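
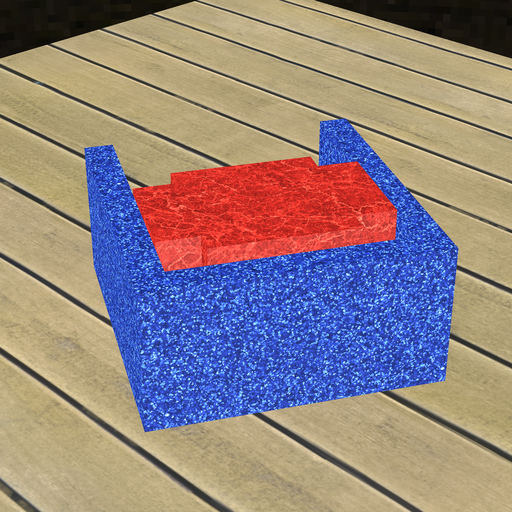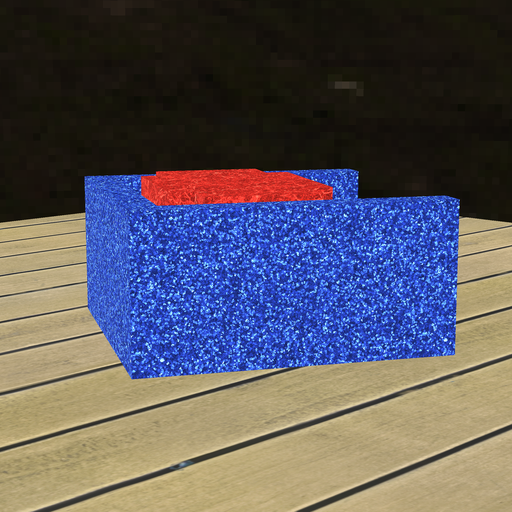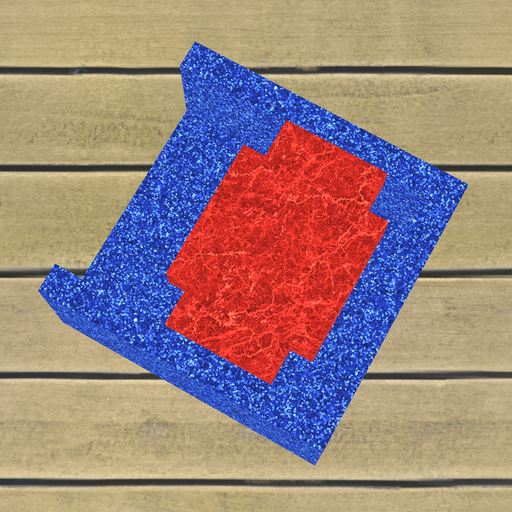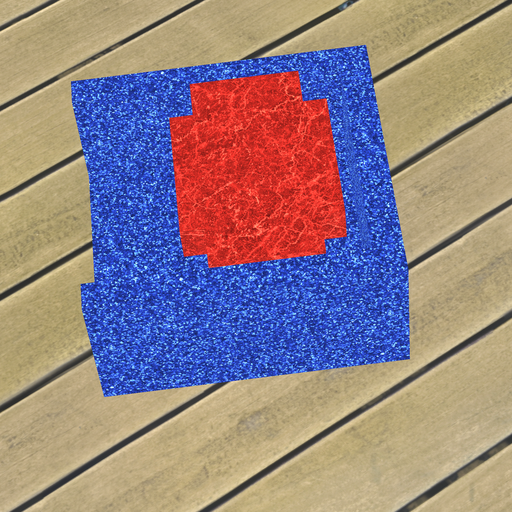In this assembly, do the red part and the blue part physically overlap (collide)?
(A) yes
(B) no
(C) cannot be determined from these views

(B) no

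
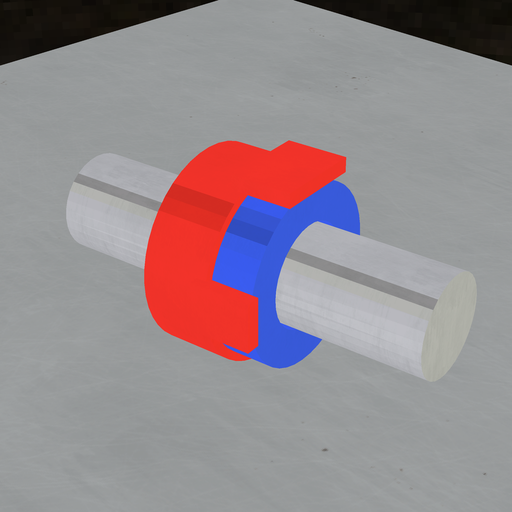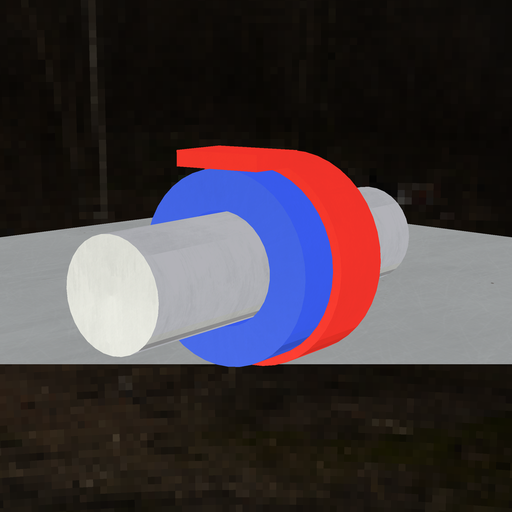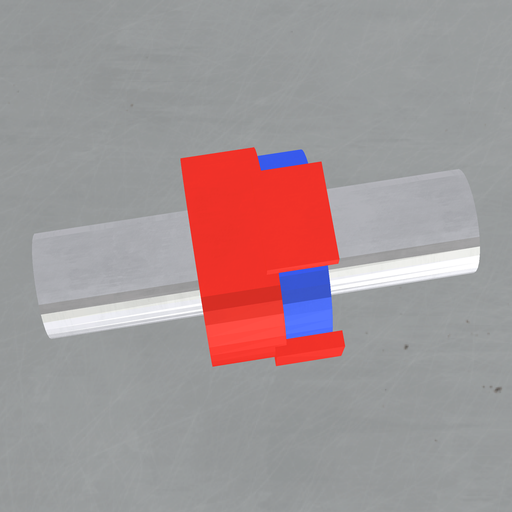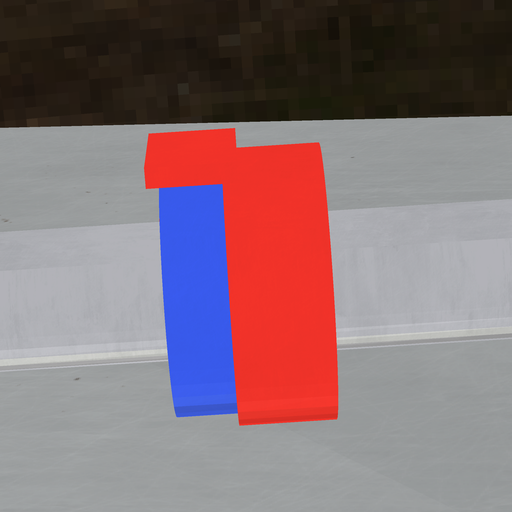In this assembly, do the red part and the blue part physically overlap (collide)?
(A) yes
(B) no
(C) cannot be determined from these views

(A) yes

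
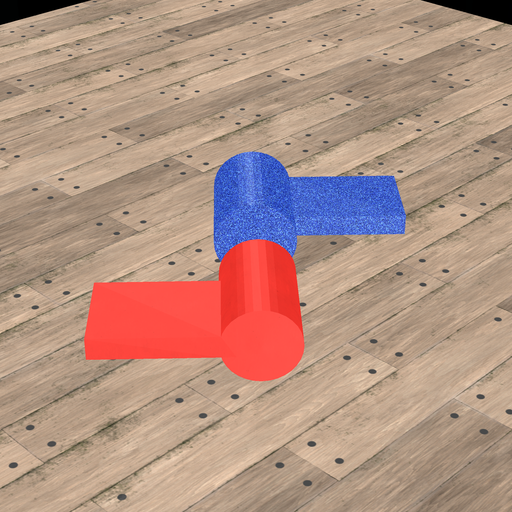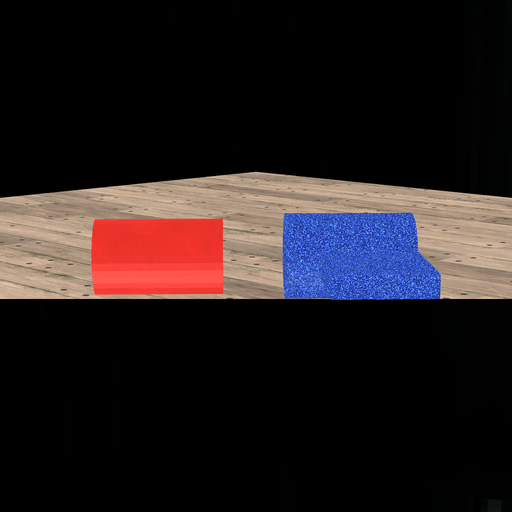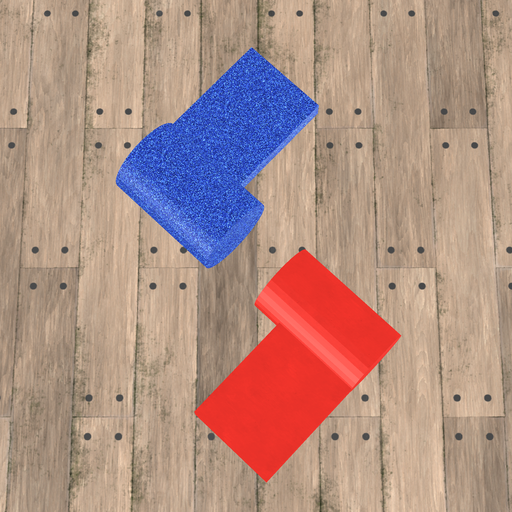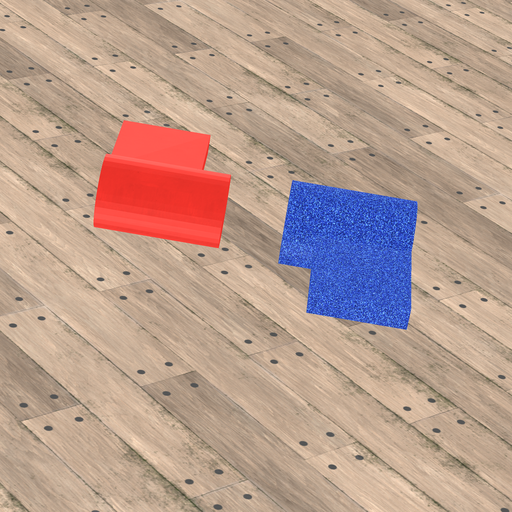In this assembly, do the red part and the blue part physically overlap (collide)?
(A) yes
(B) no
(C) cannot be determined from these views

(B) no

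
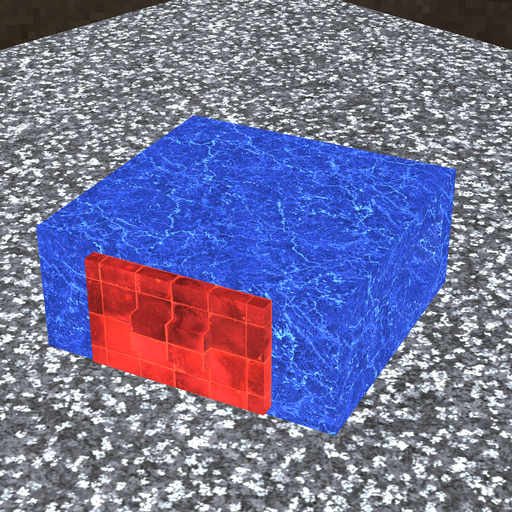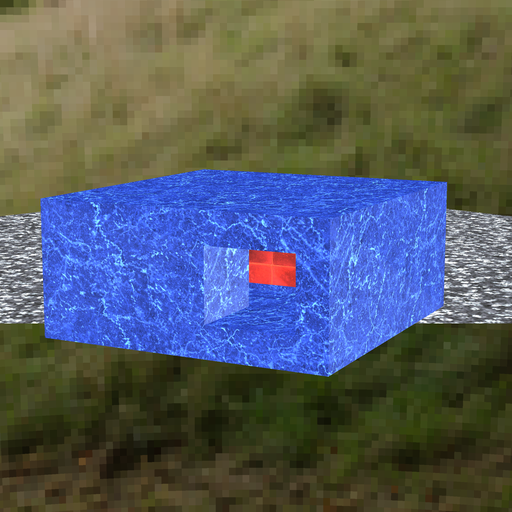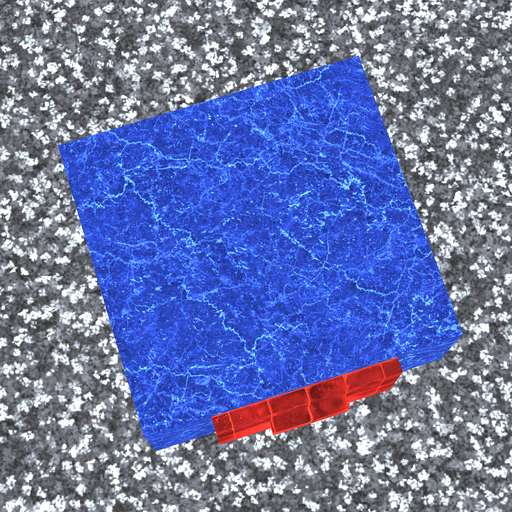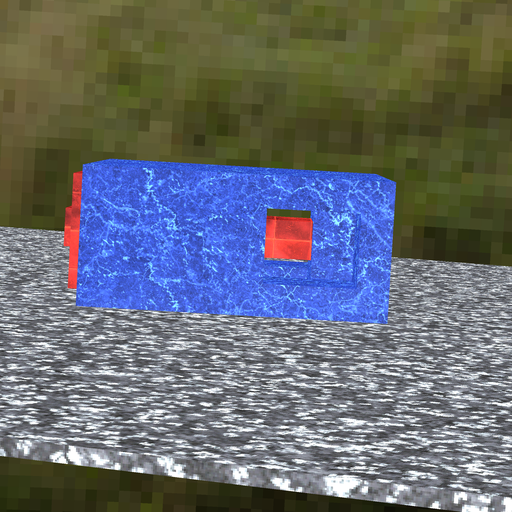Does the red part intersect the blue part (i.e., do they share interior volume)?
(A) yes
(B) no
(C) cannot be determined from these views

(A) yes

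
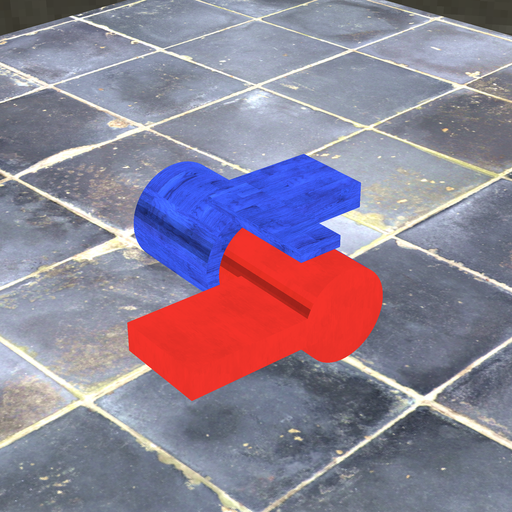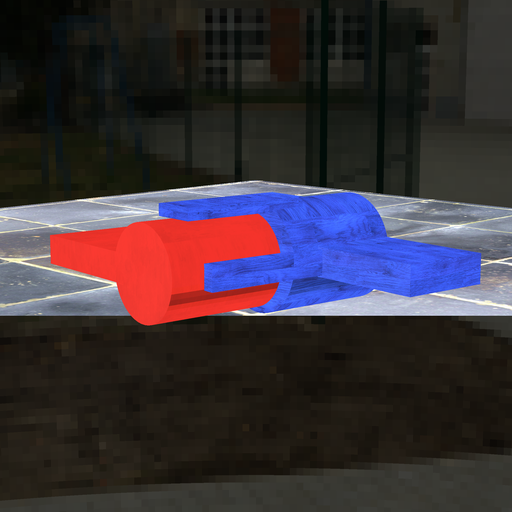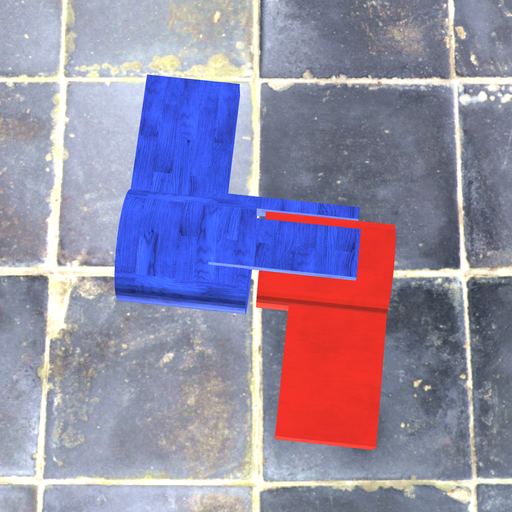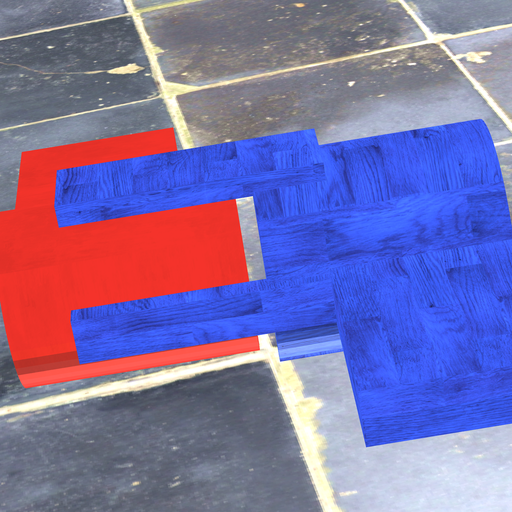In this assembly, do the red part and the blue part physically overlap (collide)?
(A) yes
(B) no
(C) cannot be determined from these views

(B) no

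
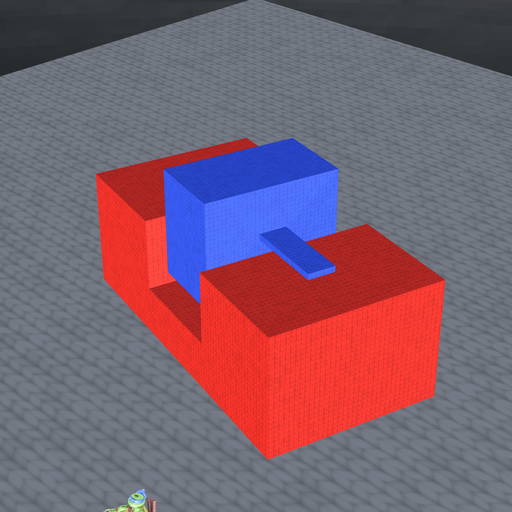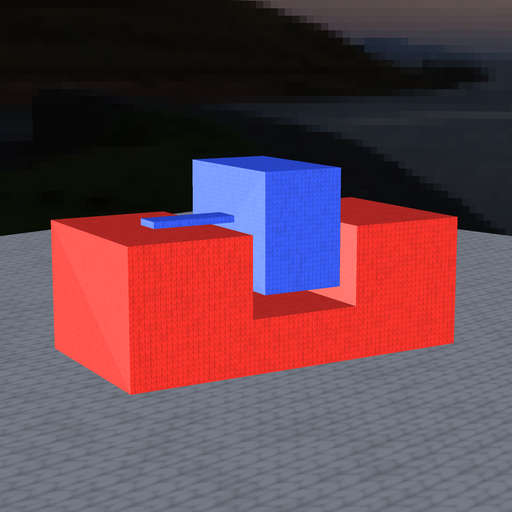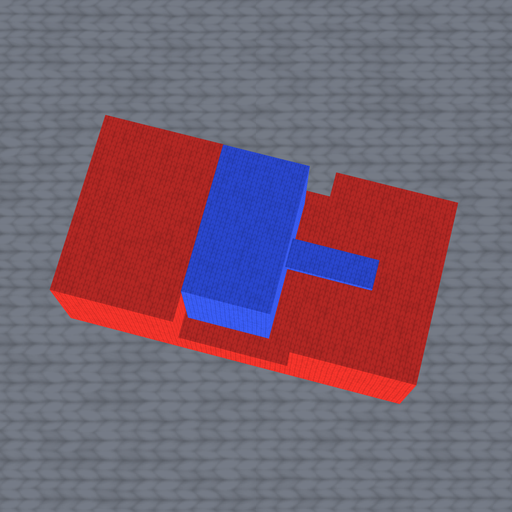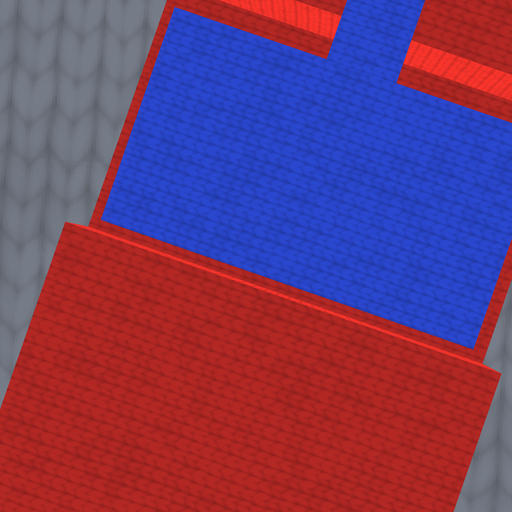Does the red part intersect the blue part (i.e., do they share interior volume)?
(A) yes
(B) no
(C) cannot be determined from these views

(B) no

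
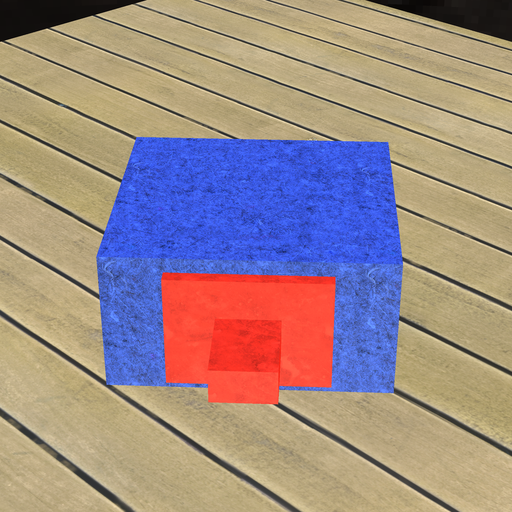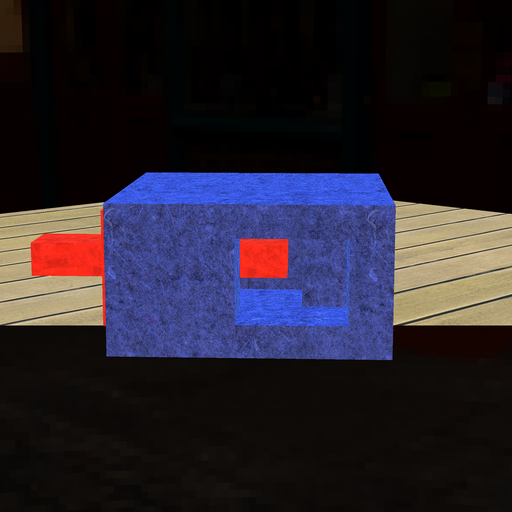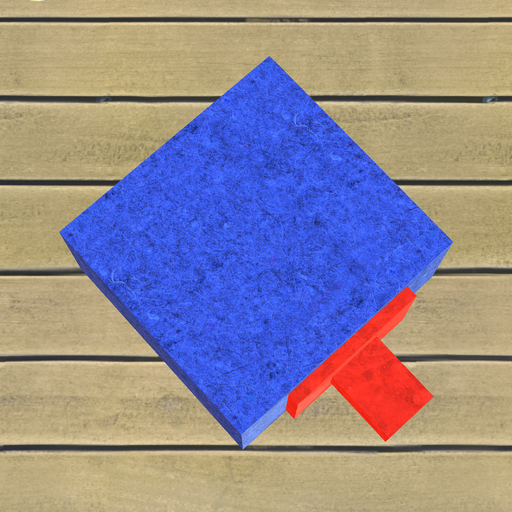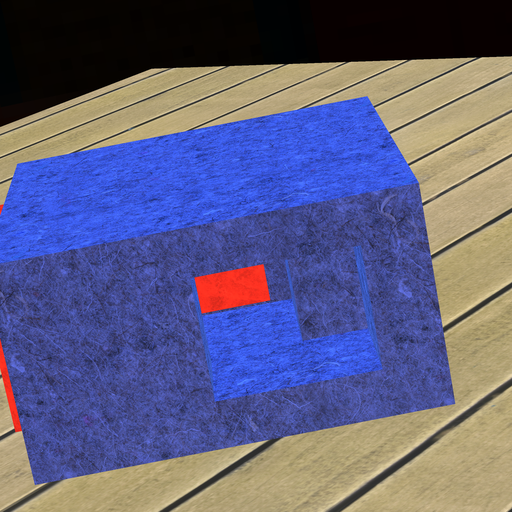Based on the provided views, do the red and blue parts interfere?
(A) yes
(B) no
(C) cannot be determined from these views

(B) no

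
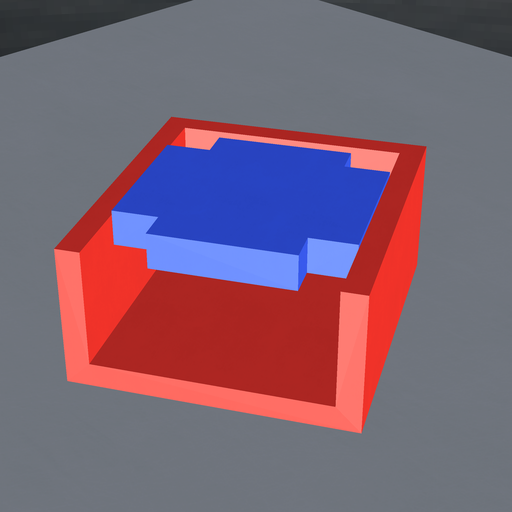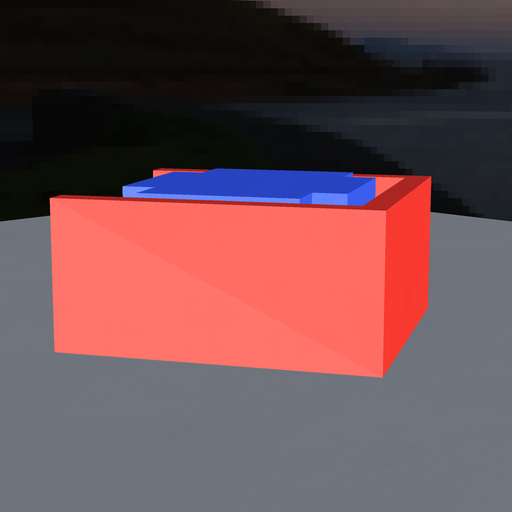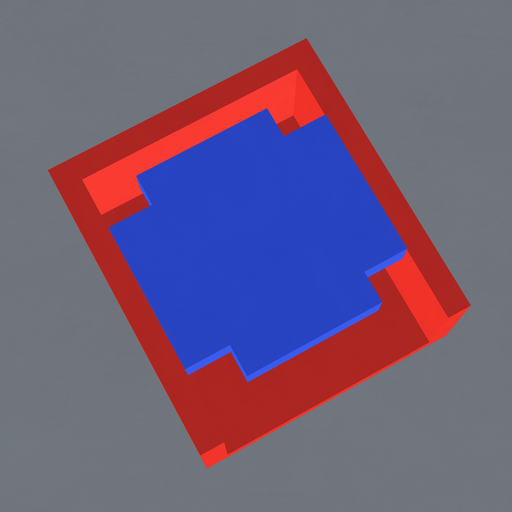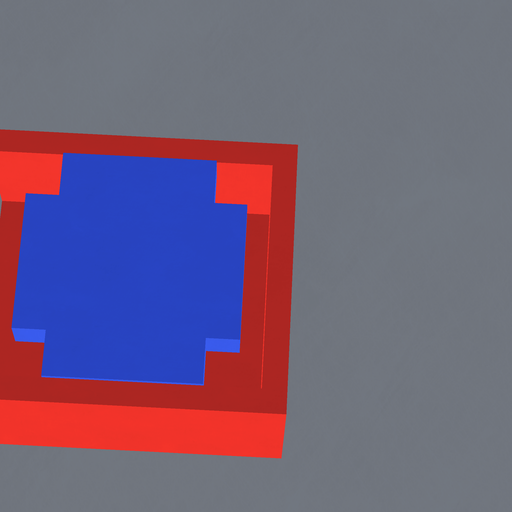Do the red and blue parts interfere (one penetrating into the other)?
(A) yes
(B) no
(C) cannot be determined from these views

(B) no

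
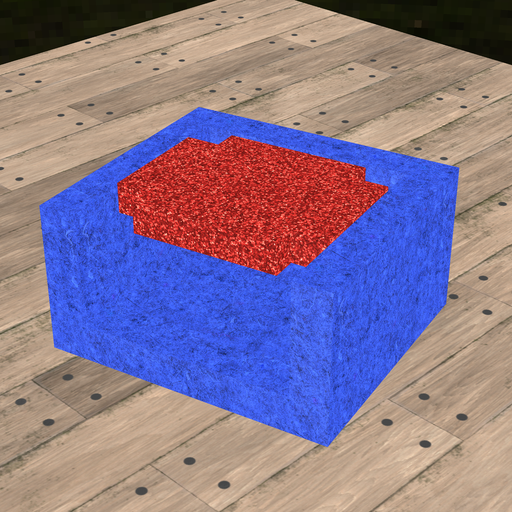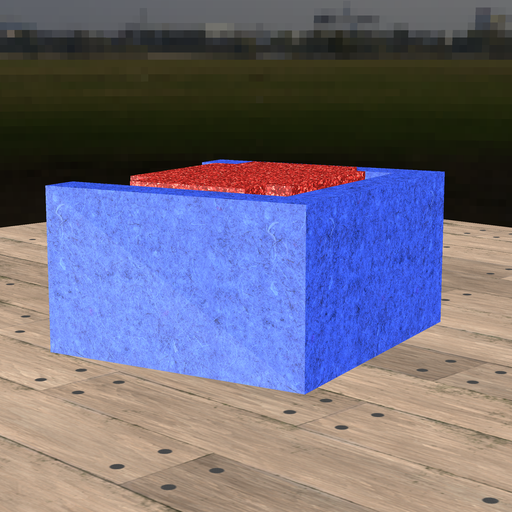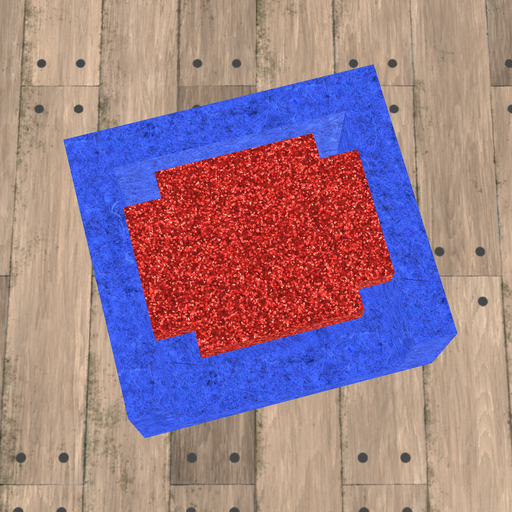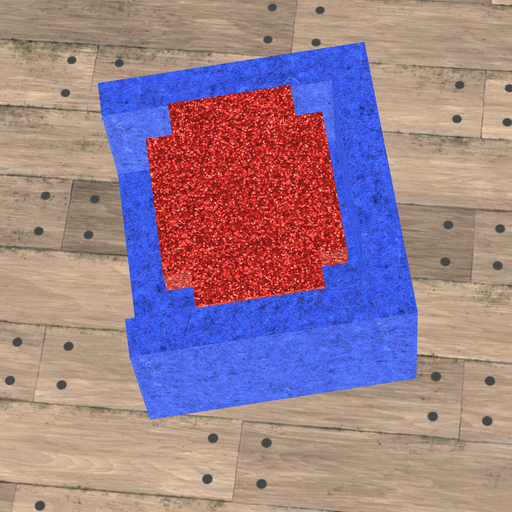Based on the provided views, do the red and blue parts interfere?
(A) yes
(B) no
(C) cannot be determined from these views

(B) no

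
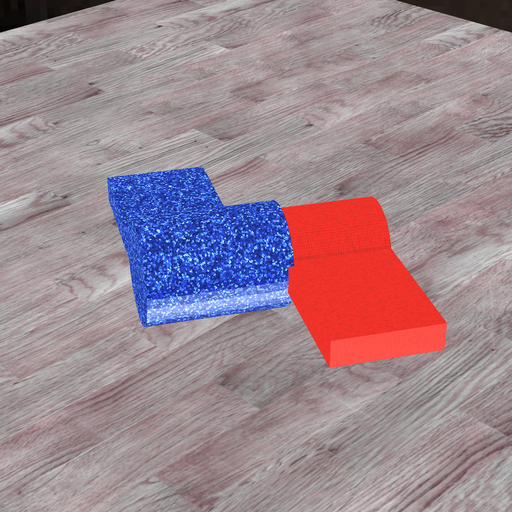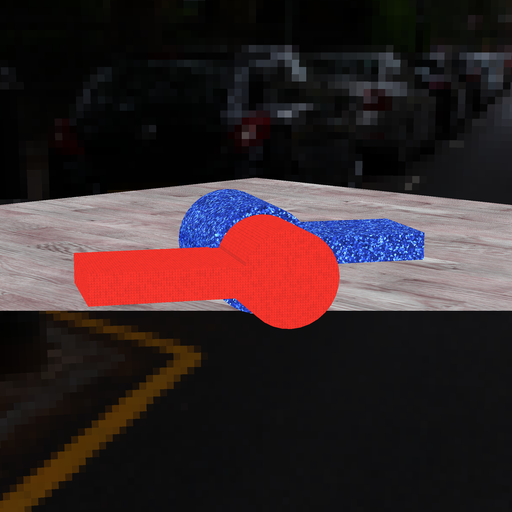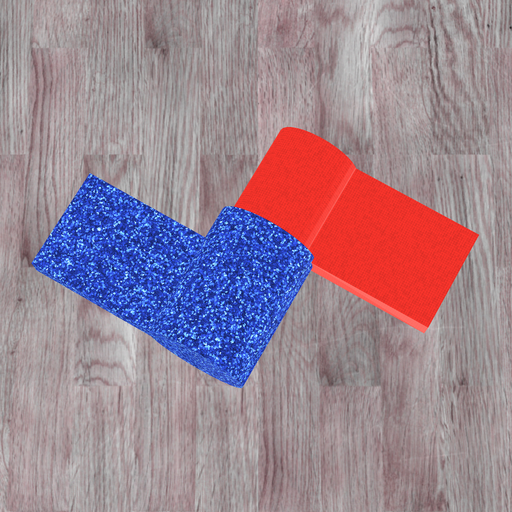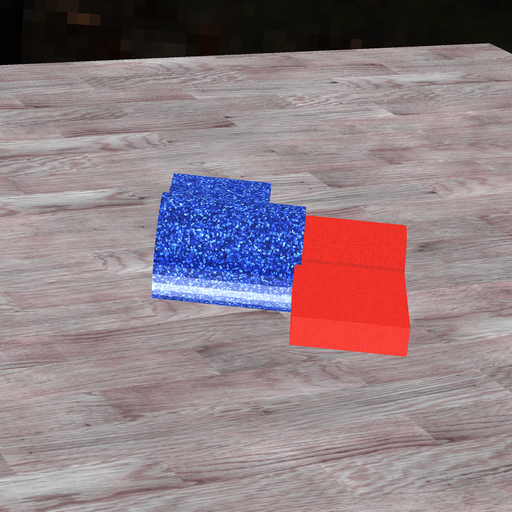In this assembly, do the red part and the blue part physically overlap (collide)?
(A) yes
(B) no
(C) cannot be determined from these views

(A) yes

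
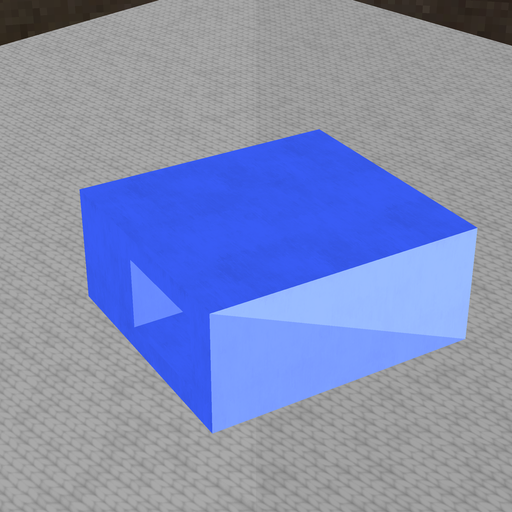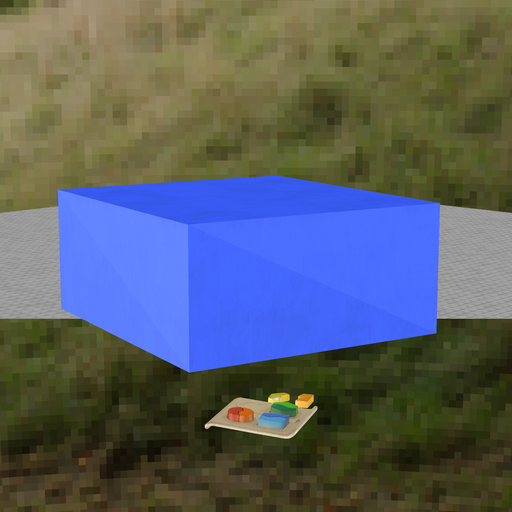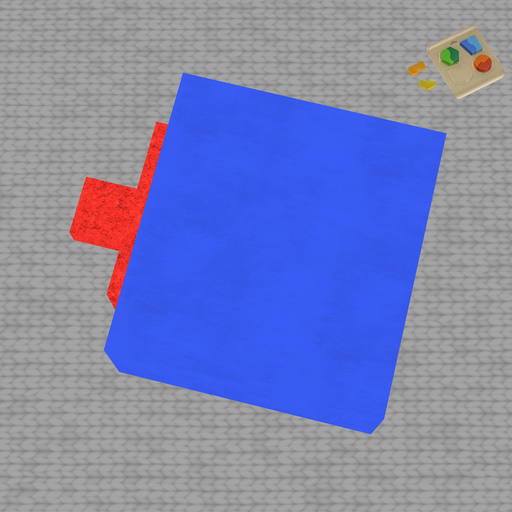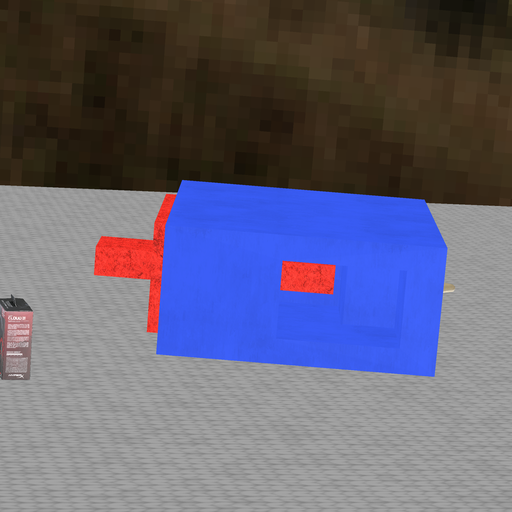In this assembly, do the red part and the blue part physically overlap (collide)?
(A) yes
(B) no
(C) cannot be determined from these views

(B) no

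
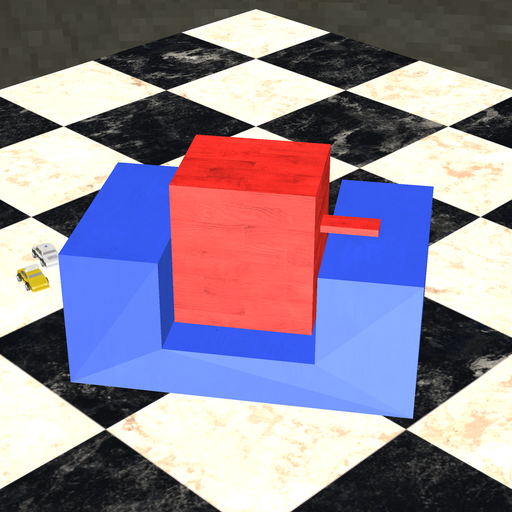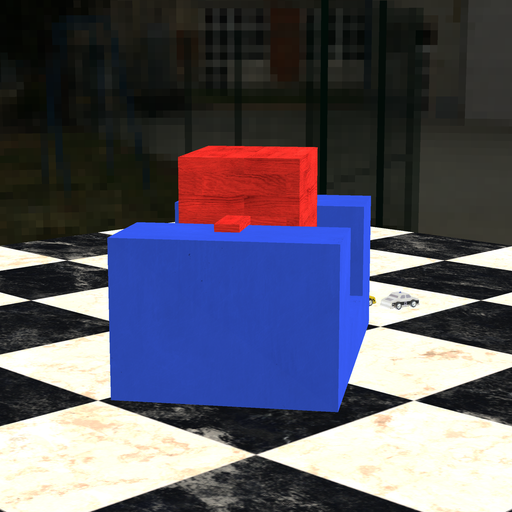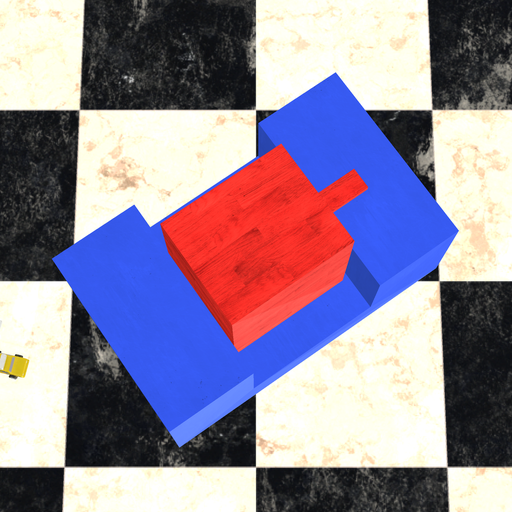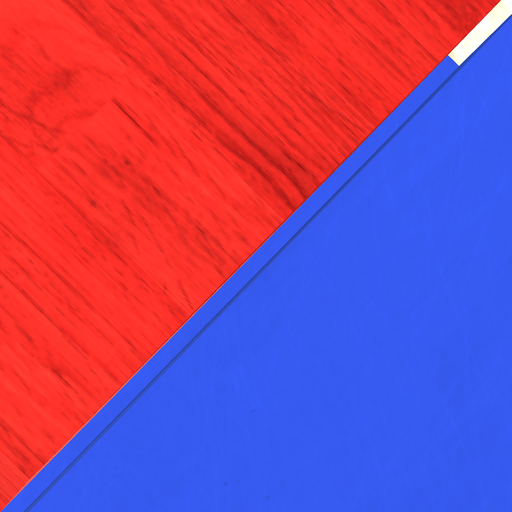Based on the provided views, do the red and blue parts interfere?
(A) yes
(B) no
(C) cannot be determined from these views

(B) no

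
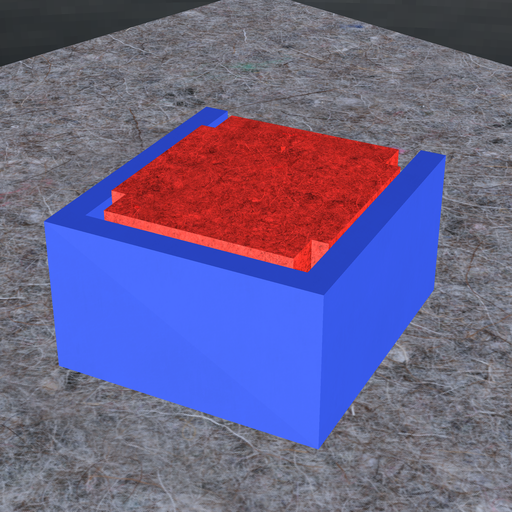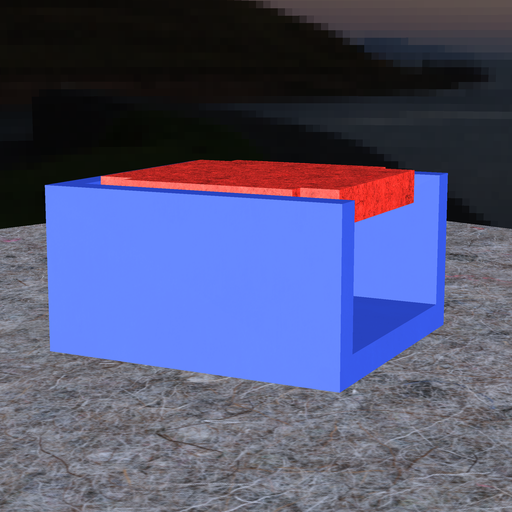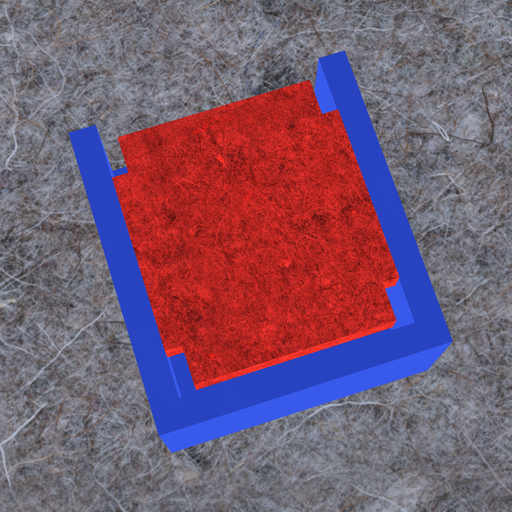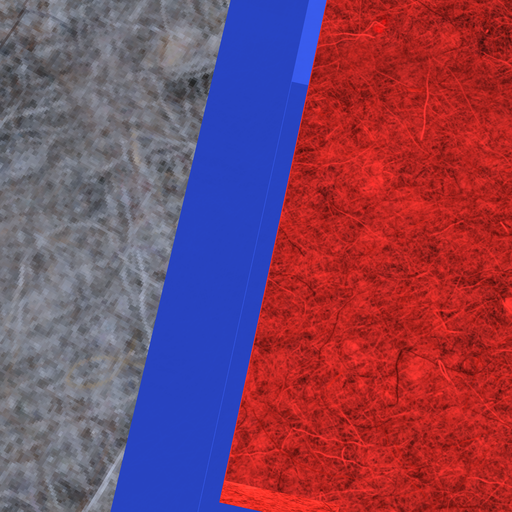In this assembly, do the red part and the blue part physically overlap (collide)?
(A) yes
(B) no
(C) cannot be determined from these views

(B) no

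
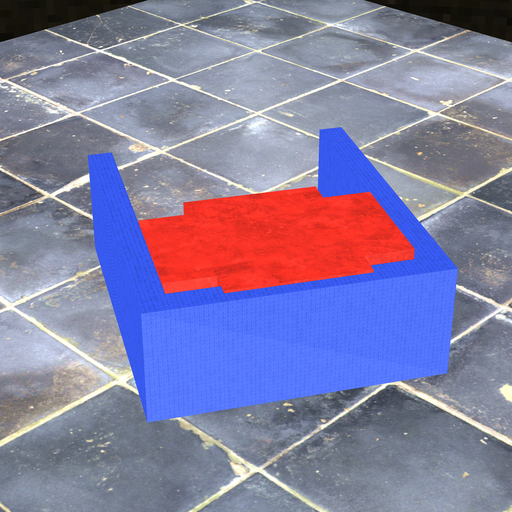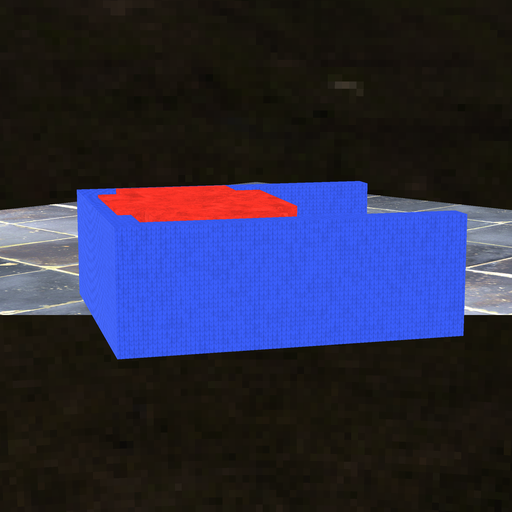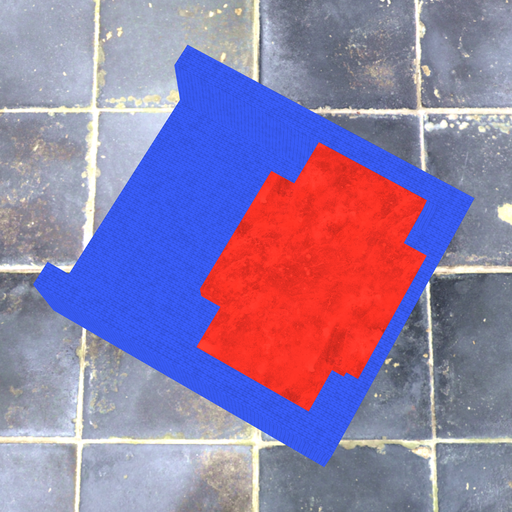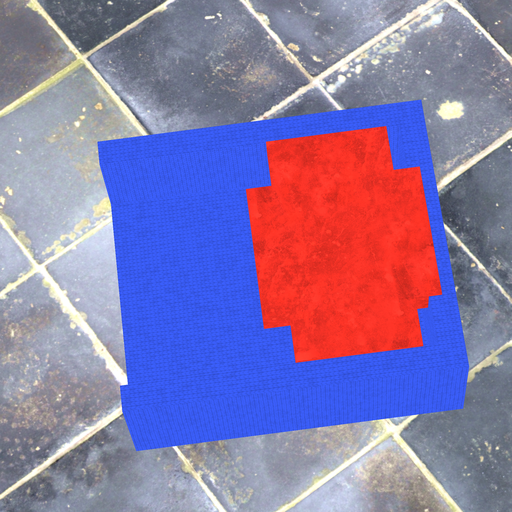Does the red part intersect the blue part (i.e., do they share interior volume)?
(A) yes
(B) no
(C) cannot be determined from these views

(A) yes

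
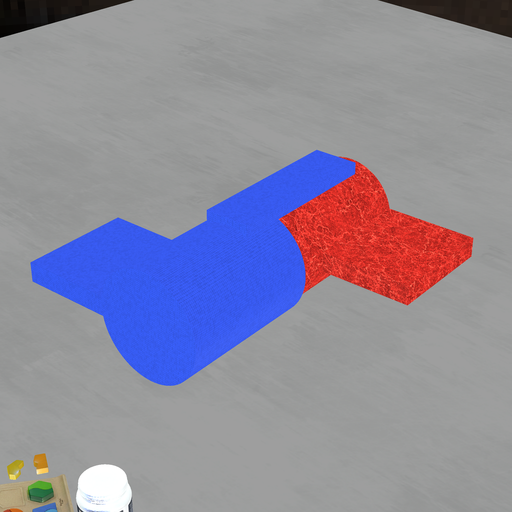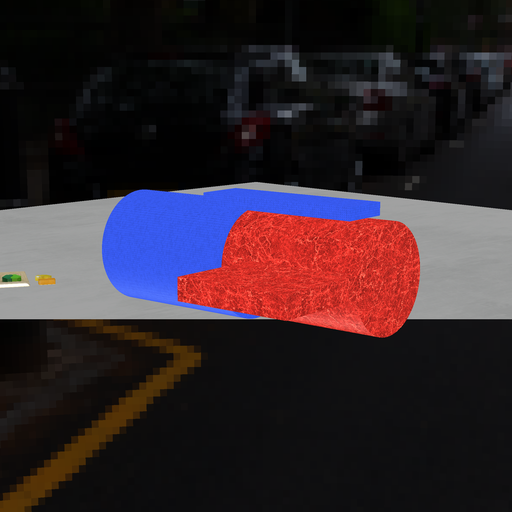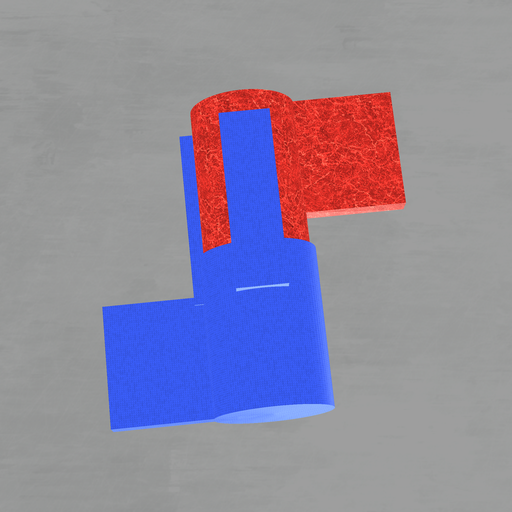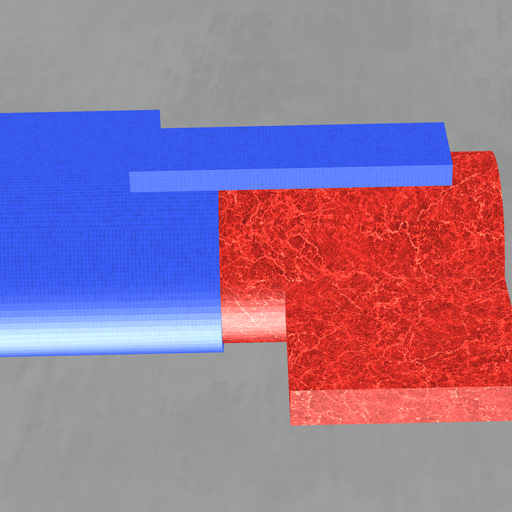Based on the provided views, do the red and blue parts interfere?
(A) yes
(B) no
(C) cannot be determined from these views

(A) yes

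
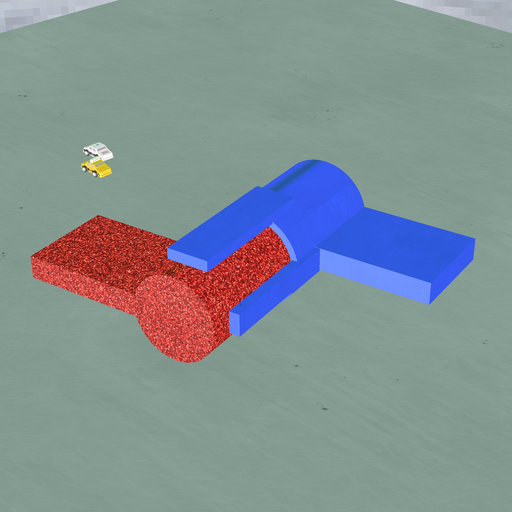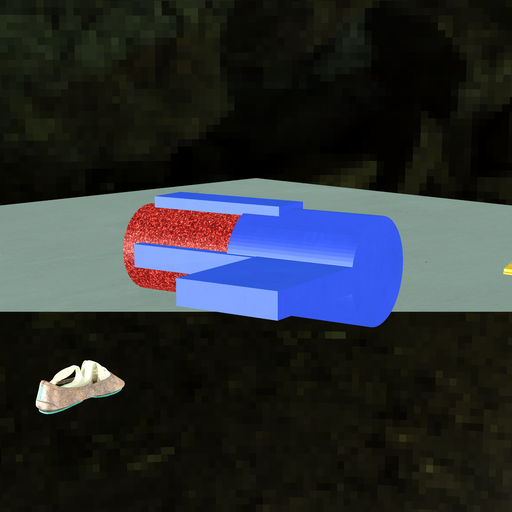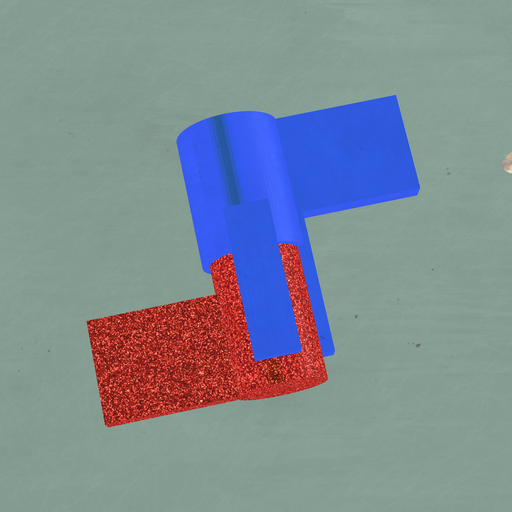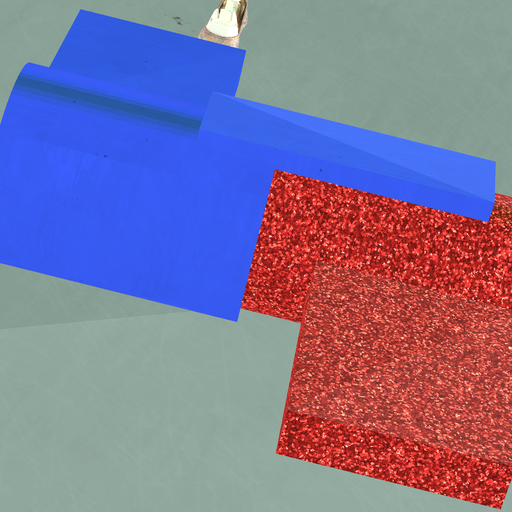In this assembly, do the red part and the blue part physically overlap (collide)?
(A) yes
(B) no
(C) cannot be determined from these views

(A) yes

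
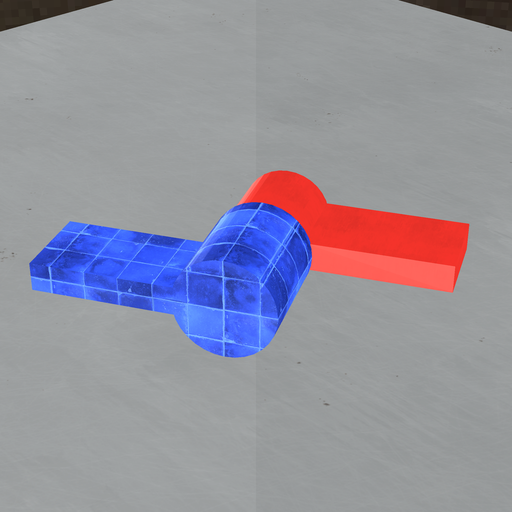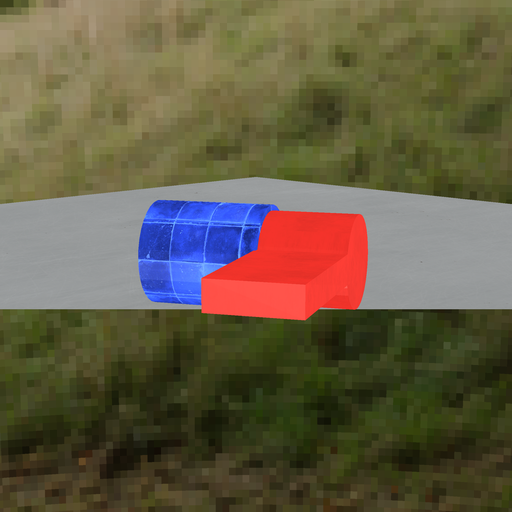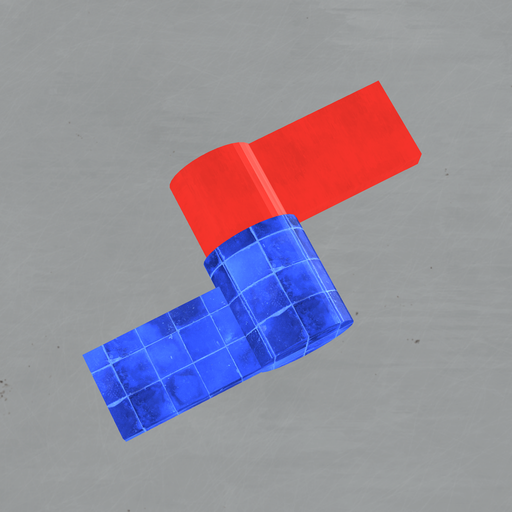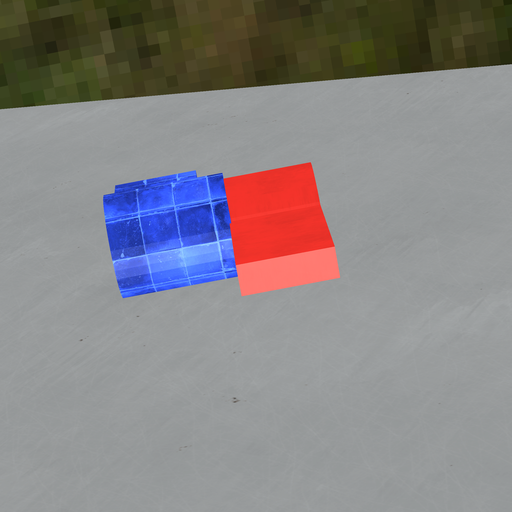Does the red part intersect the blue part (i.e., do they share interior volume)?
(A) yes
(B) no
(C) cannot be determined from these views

(A) yes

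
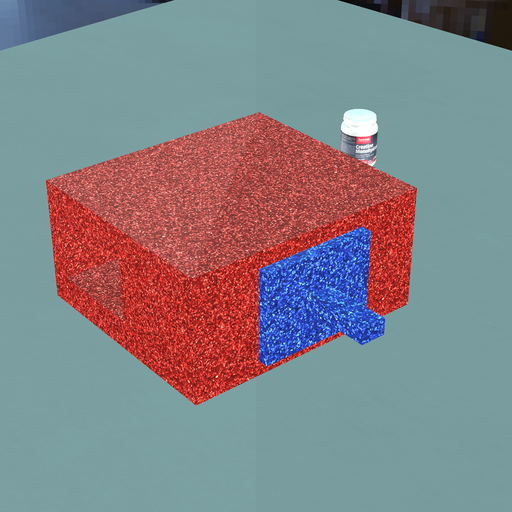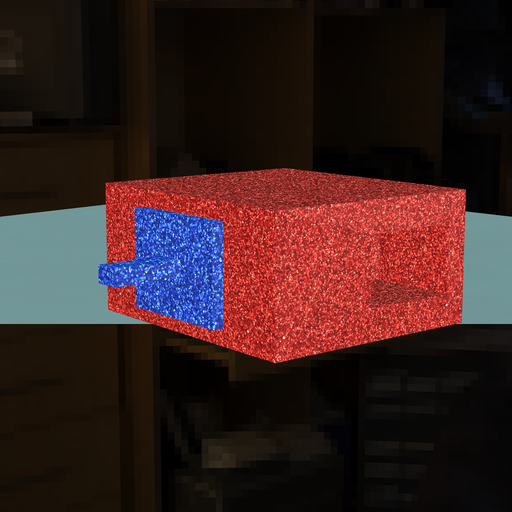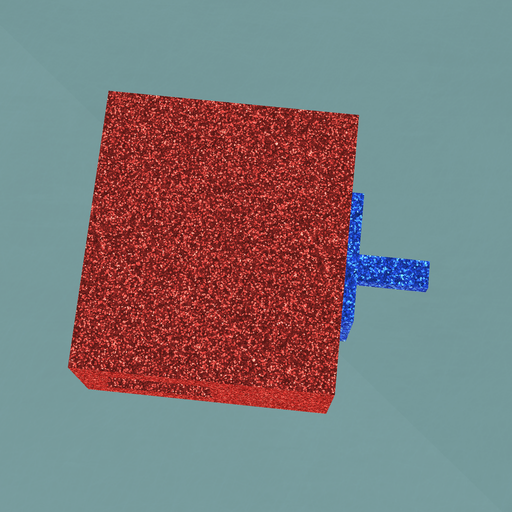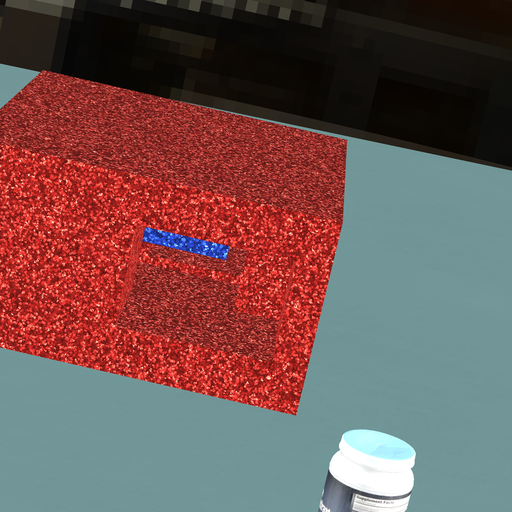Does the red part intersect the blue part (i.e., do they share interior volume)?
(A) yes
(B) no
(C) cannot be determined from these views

(B) no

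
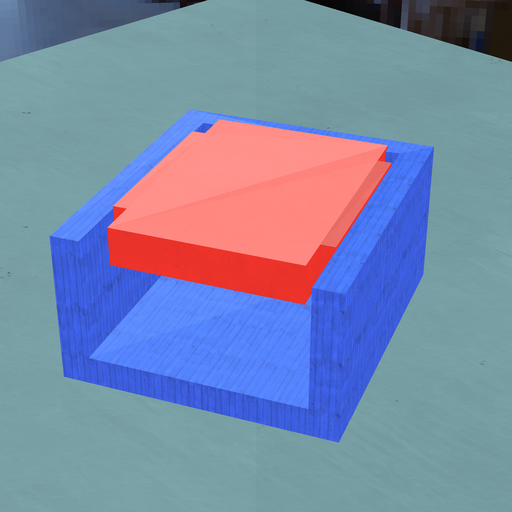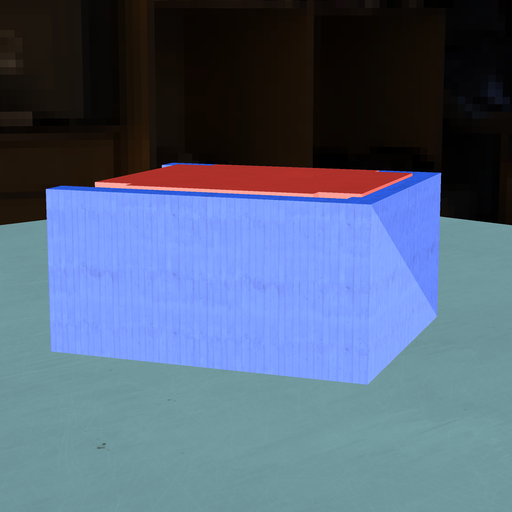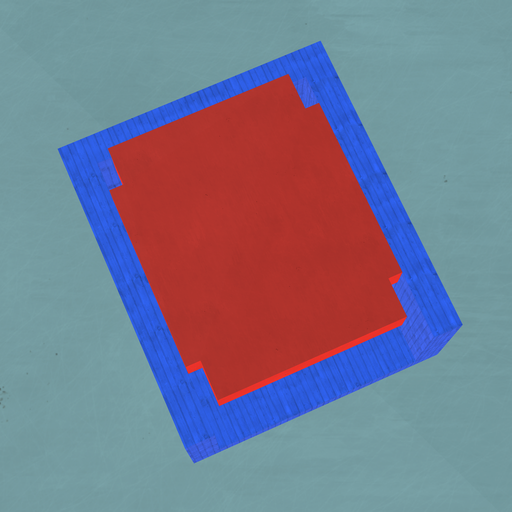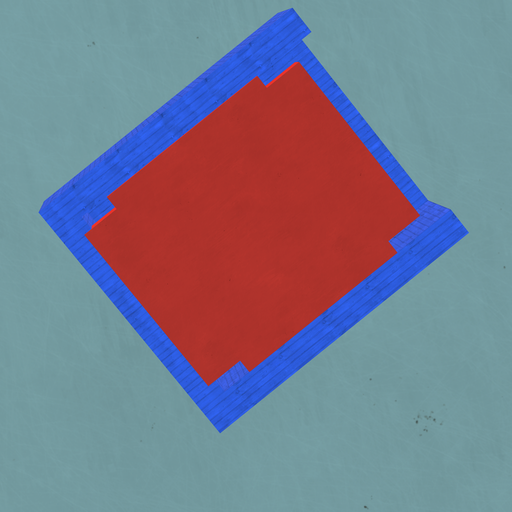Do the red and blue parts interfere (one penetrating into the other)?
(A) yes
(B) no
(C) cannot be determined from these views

(A) yes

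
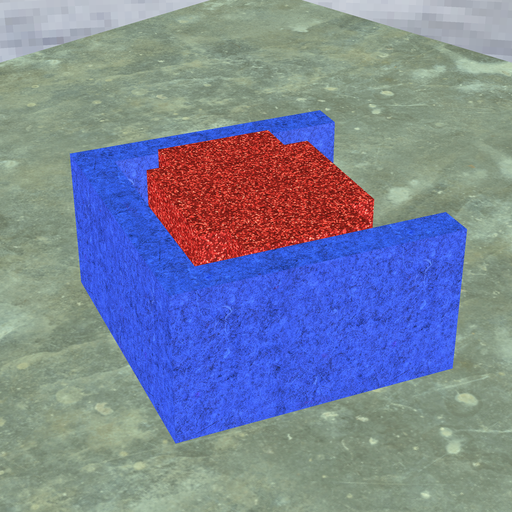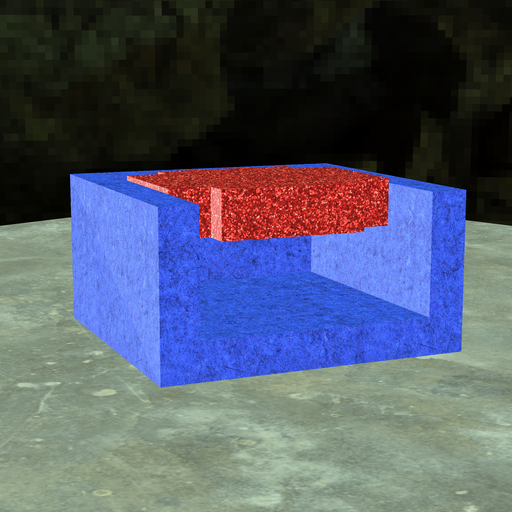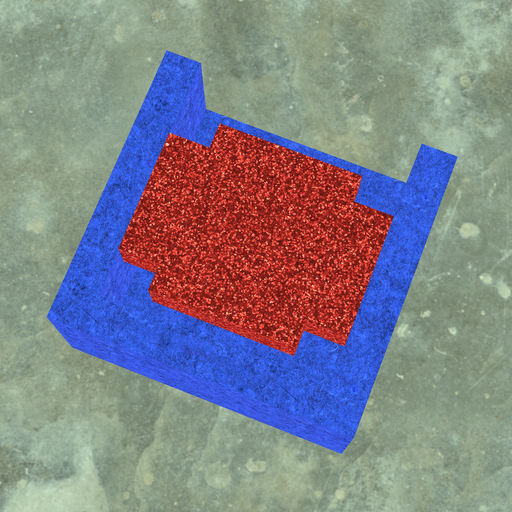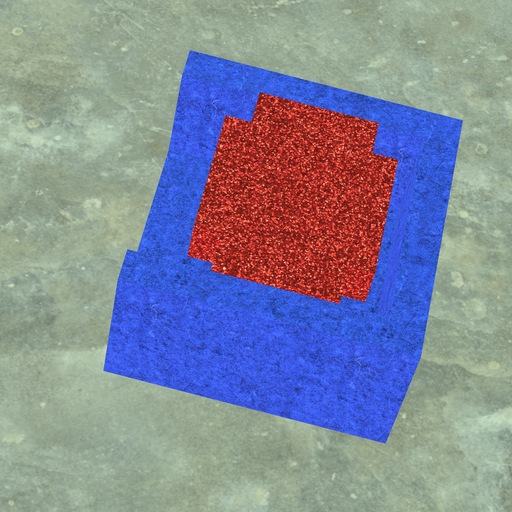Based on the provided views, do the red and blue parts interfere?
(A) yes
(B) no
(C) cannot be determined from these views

(B) no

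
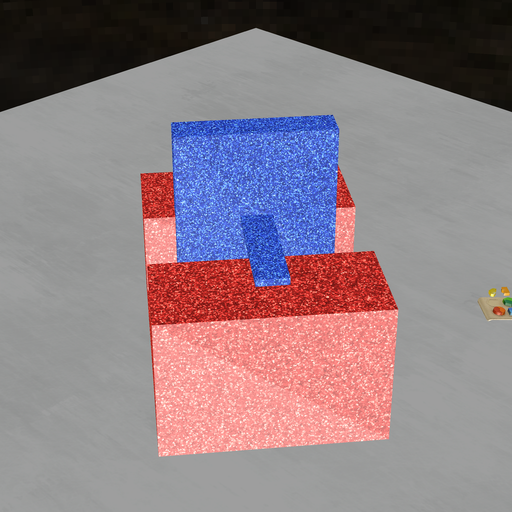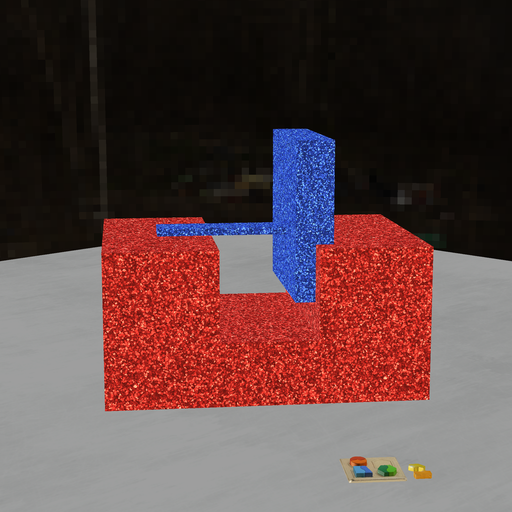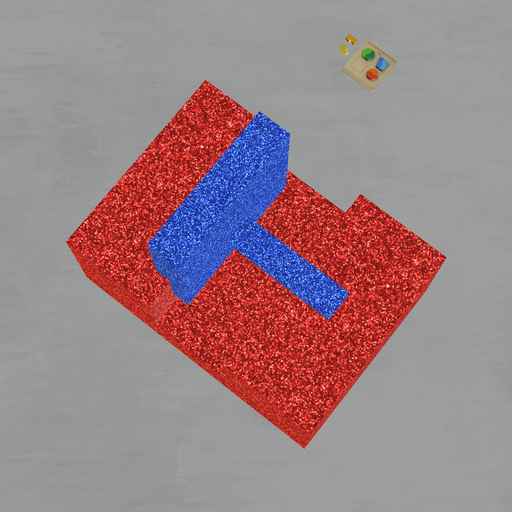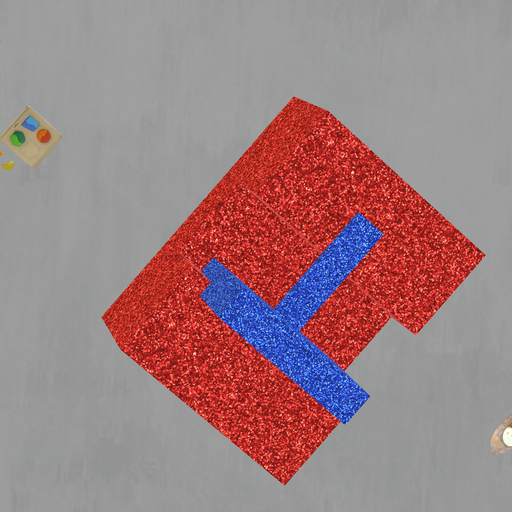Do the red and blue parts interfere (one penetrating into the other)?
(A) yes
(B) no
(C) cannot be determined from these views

(A) yes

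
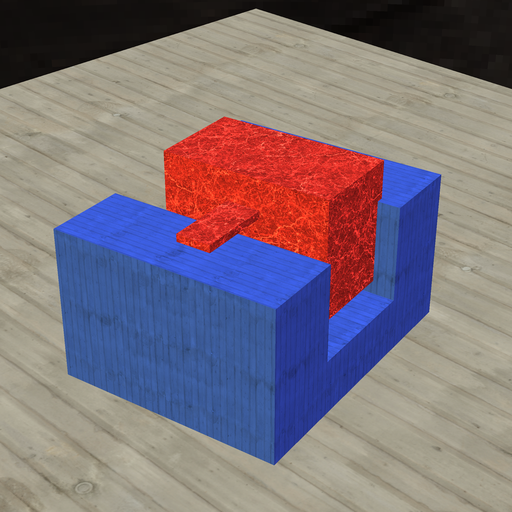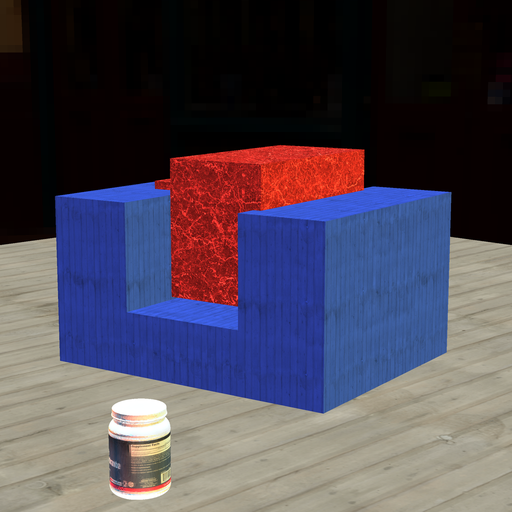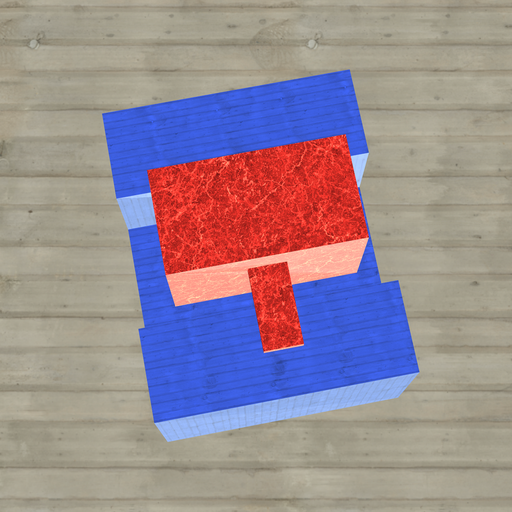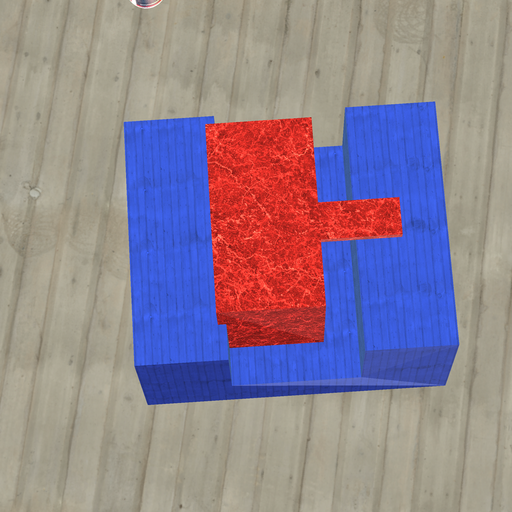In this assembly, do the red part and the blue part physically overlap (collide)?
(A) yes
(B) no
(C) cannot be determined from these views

(A) yes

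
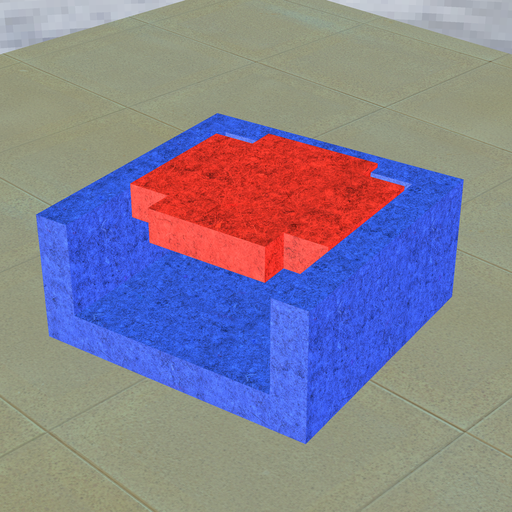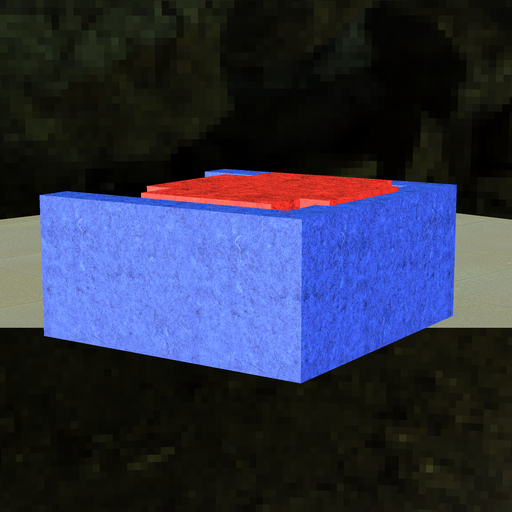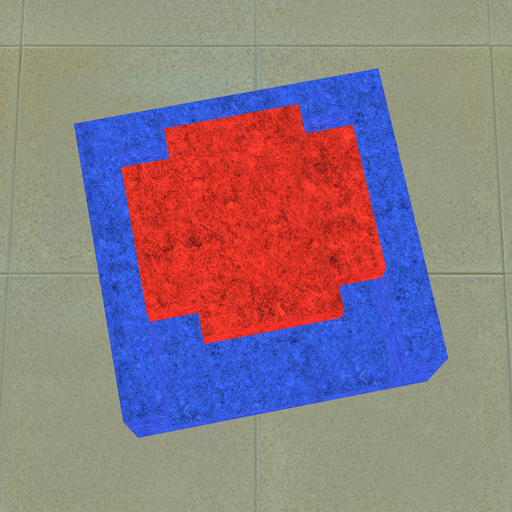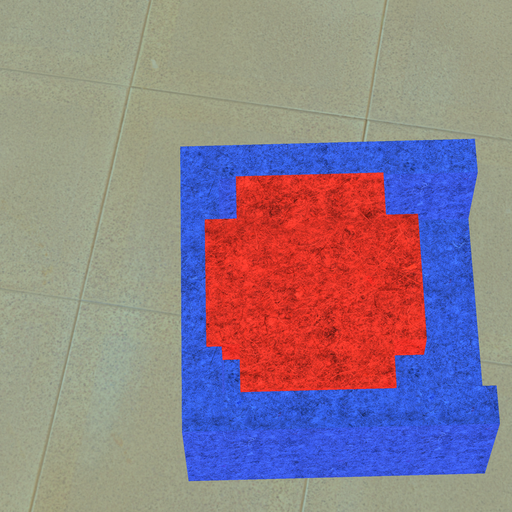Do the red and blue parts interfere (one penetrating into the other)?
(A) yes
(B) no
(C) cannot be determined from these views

(A) yes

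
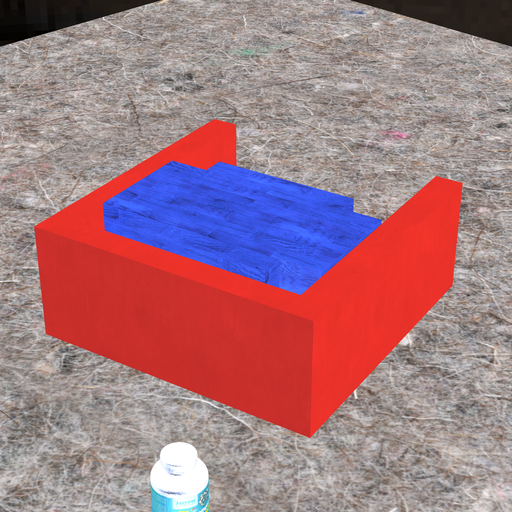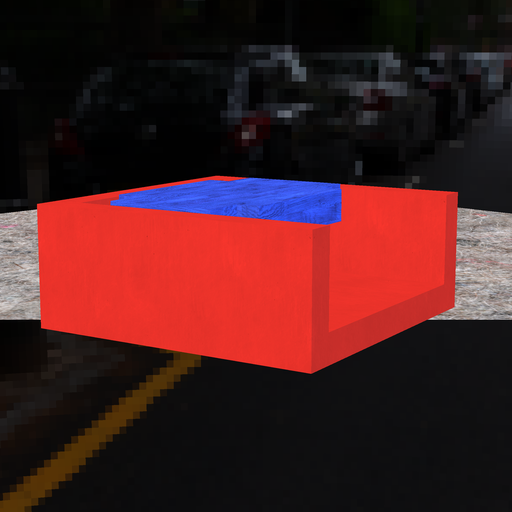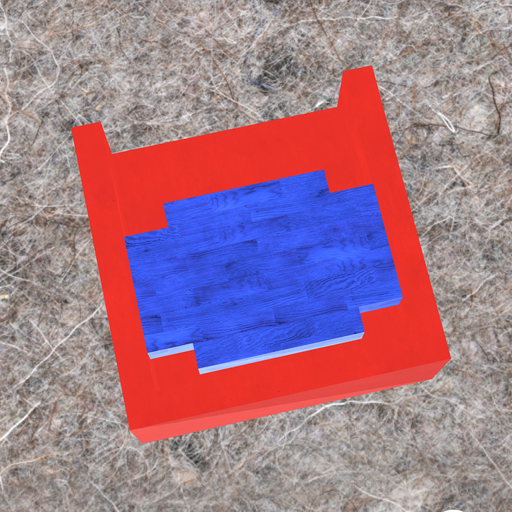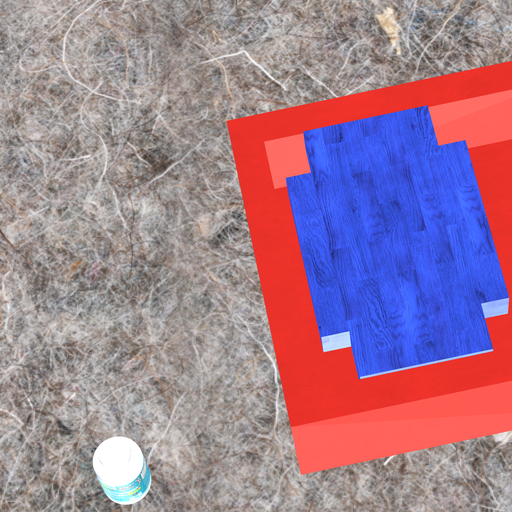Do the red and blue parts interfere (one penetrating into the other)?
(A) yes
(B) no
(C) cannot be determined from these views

(B) no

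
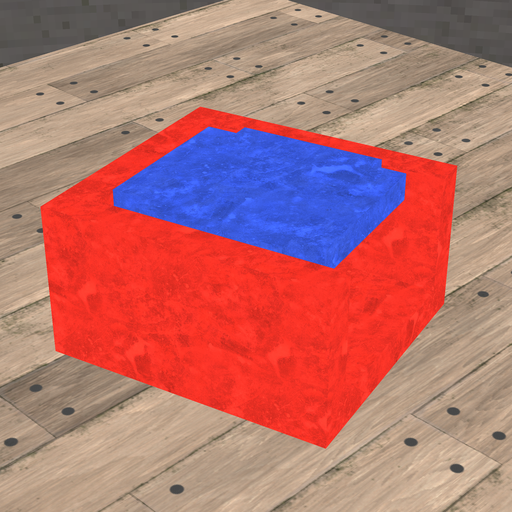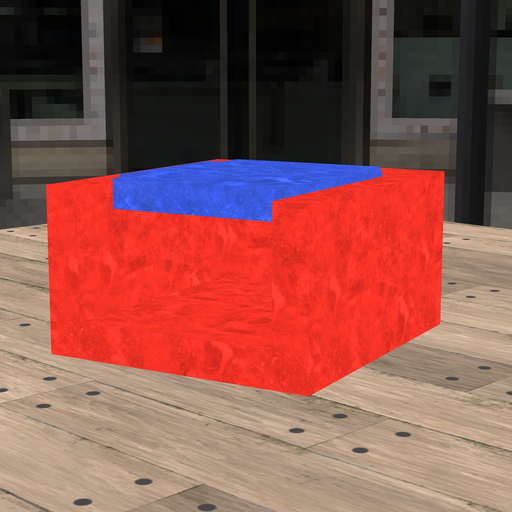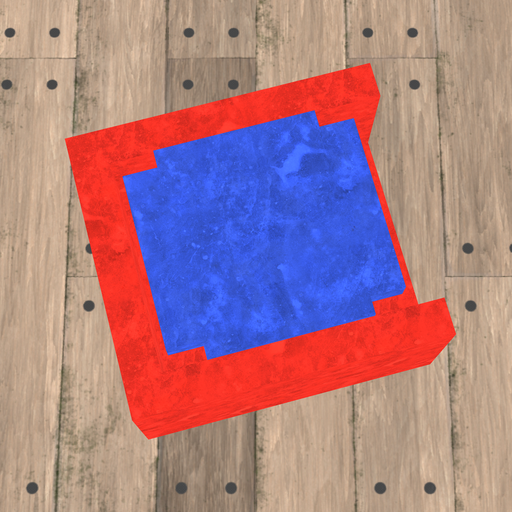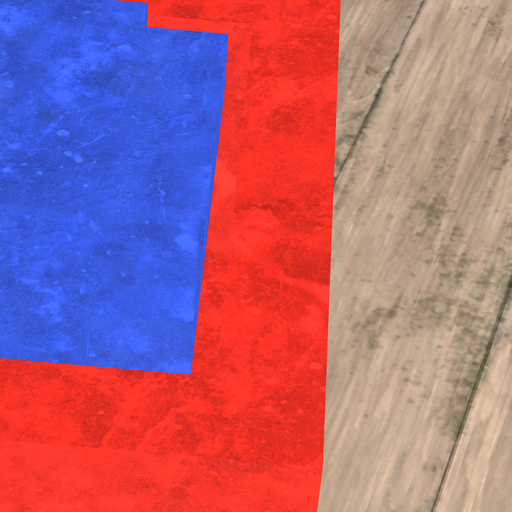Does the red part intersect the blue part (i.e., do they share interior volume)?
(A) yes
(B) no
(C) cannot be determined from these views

(B) no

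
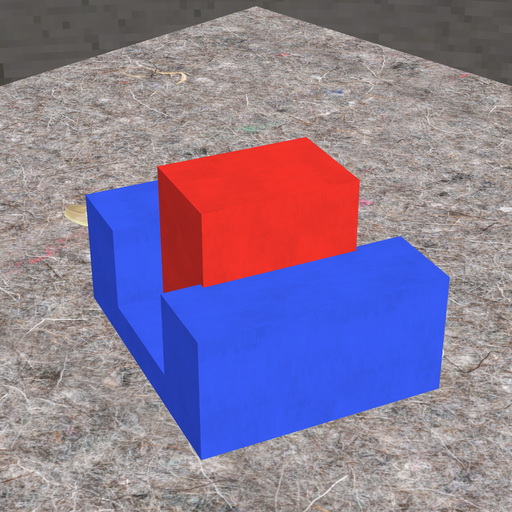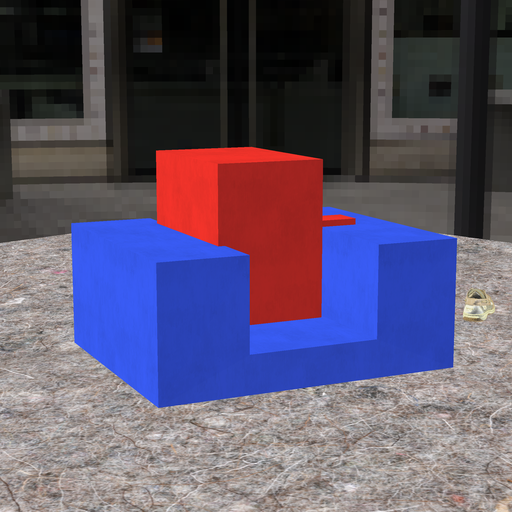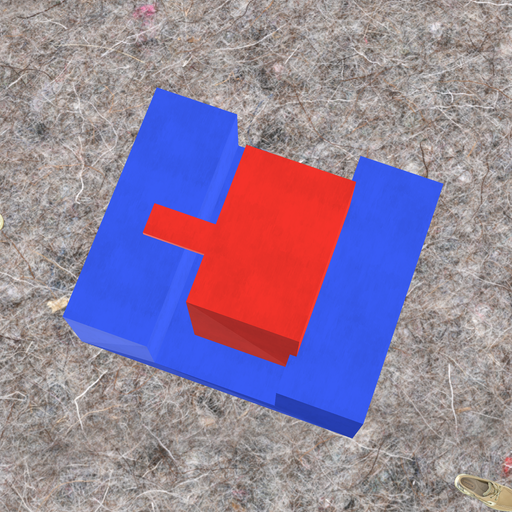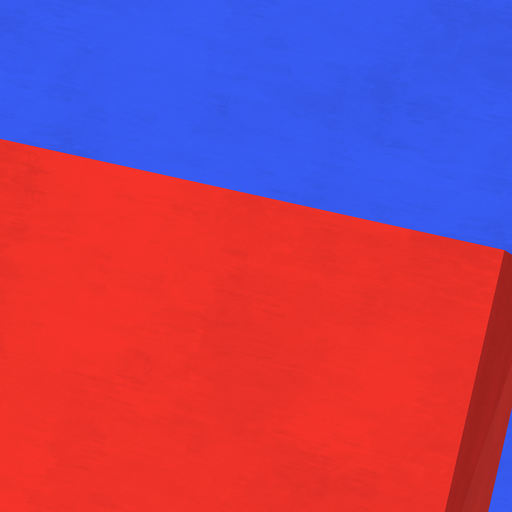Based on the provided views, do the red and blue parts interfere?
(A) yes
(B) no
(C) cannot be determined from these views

(A) yes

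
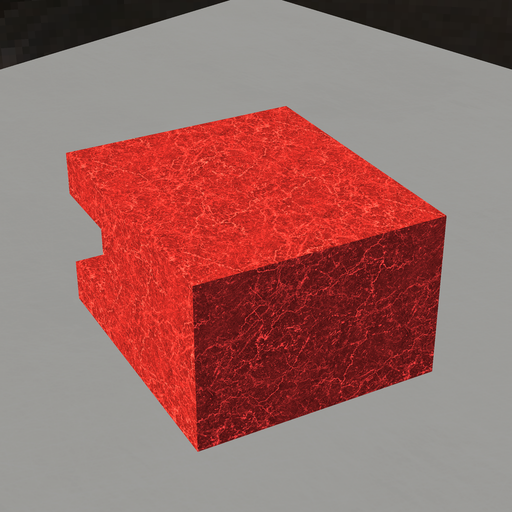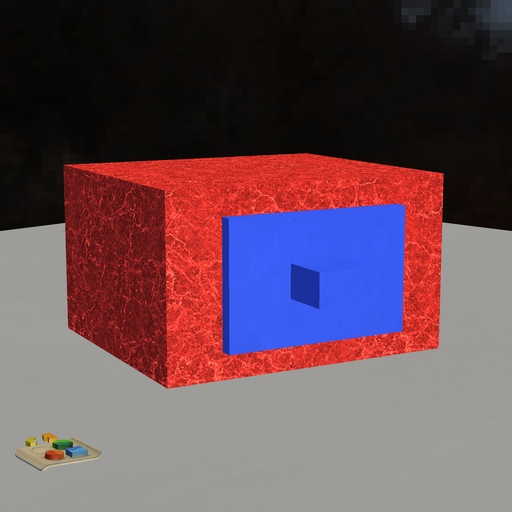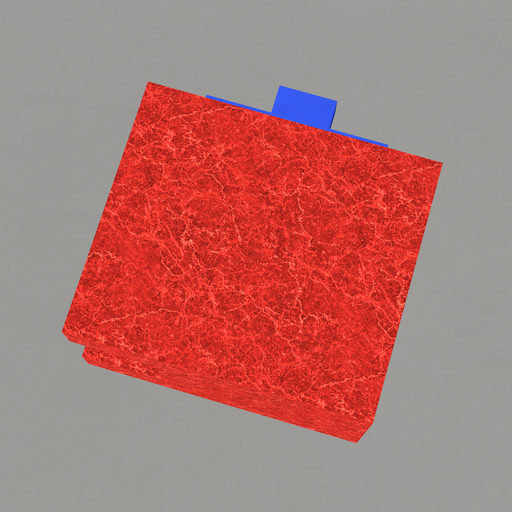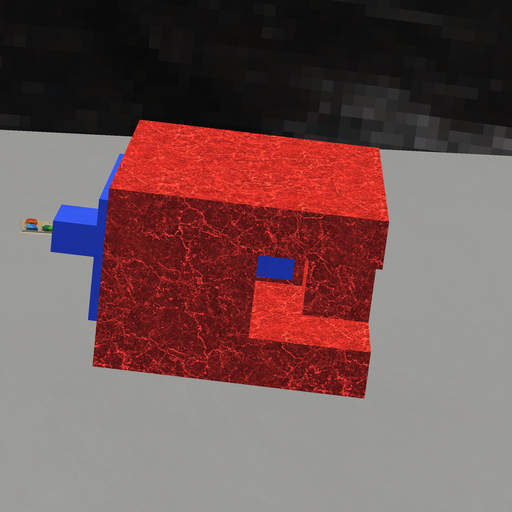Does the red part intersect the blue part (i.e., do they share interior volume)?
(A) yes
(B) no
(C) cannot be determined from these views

(B) no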